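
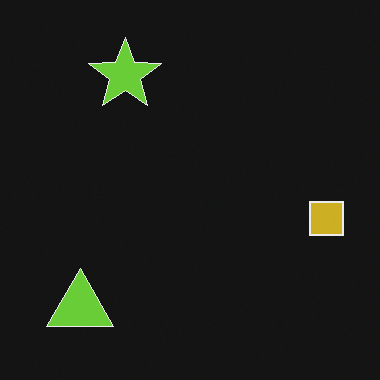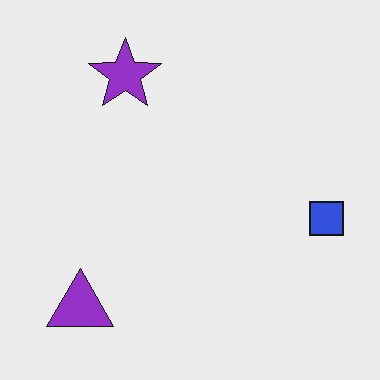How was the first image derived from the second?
The transformation is: color-inverted (negative).

The light background has become dark and every shape's color is its complement — a photographic negative.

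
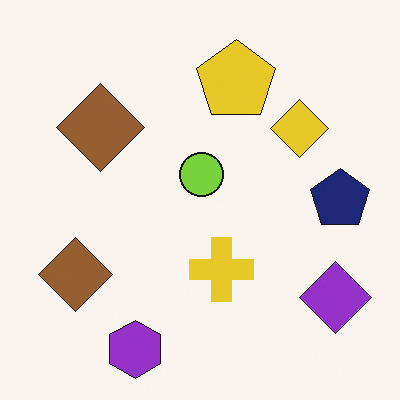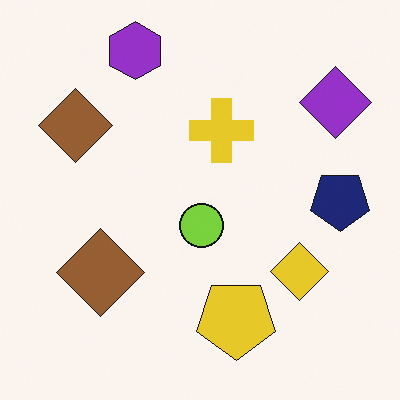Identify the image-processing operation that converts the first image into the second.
The transformation is: flipped vertically (top ↔ bottom).

The purple hexagon is in the bottom of the first image and the top of the second — shapes on opposite sides of the horizontal midline have swapped in a mirror flip.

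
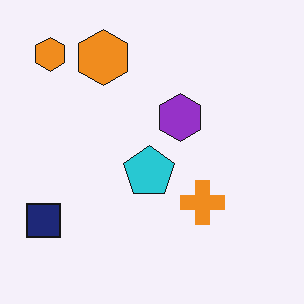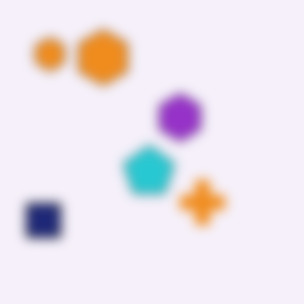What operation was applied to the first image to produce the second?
It was strongly gaussian-blurred.

Shape edges and outlines are uniformly softened across the whole image.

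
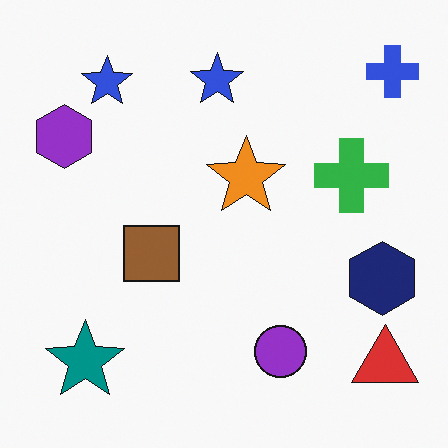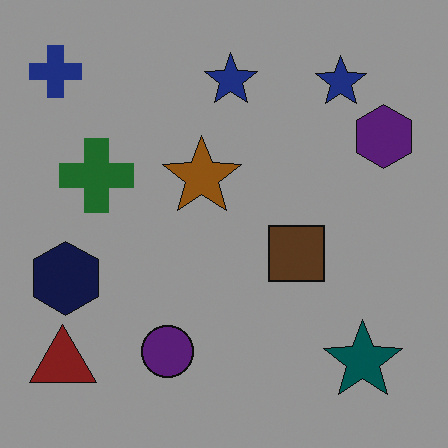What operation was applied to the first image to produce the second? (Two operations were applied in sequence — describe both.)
The second image is the first flipped horizontally (left ↔ right), then substantially darkened.

The blue cross is in the top-right of the first image and the top-left of the second — shapes on opposite sides of the vertical midline have swapped in a mirror flip. Every pixel — background and shapes alike — is uniformly darkened.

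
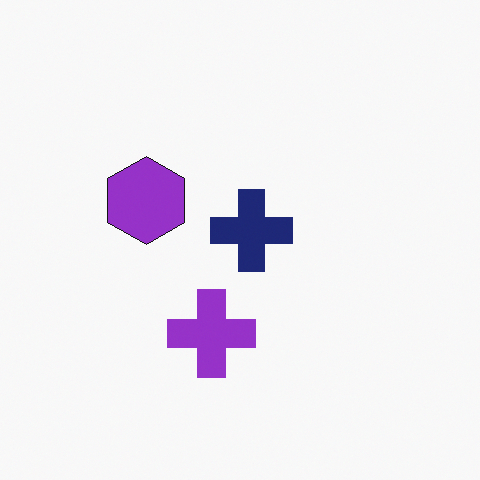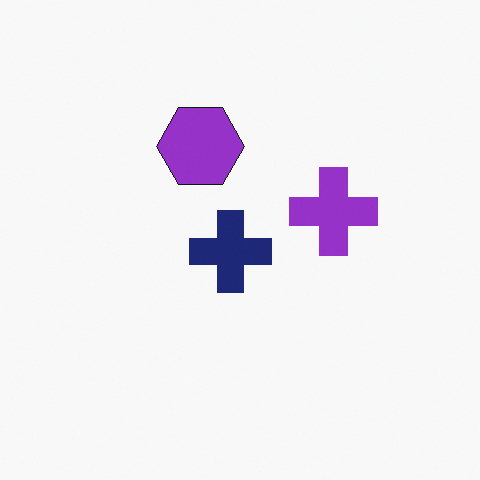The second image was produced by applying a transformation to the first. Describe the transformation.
The second image is the first transposed (reflected across the top-left ↔ bottom-right diagonal).

Shapes have swapped their row and column positions — what was in the top-right is now in the bottom-left — a diagonal reflection.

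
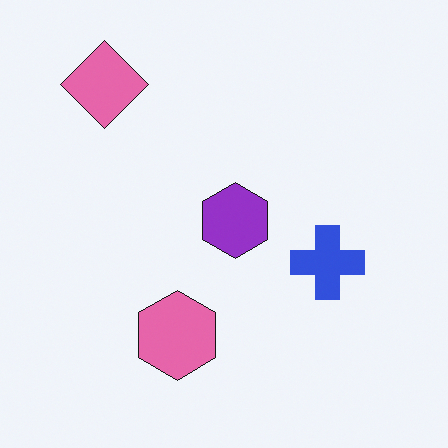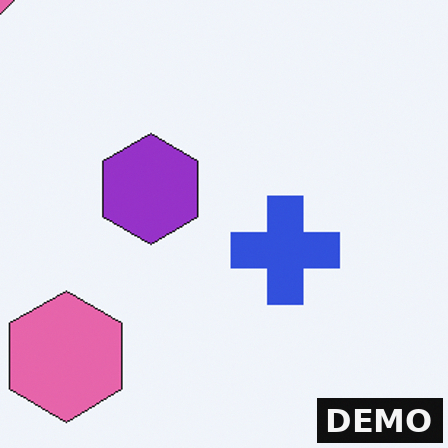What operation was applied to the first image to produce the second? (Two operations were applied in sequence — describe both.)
It was cropped to a modestly smaller region and rescaled, then watermarked with the text "DEMO" in the lower-right corner.

The visible shapes are larger and the field of view is narrower; shapes near the original edges may be partly or wholly outside the frame — a crop-and-rescale. A dark label reading "DEMO" appears in the lower-right corner.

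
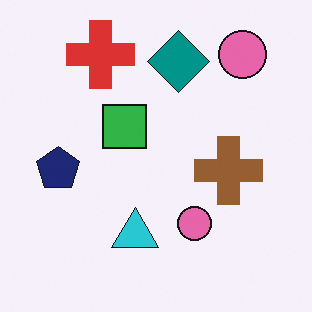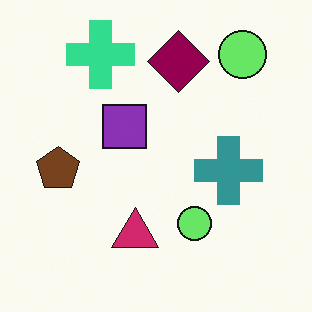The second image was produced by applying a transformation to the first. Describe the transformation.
It was hue-shifted by a moderate amount.

Every shape's color has rotated by the same amount around the hue wheel — a uniform hue shift.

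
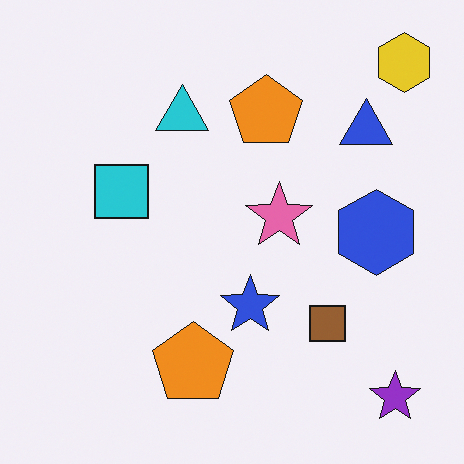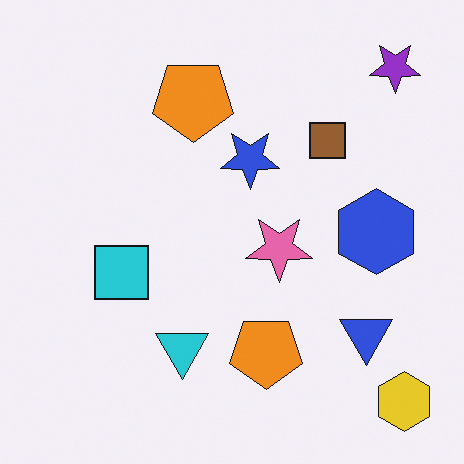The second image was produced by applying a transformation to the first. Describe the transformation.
Flipped vertically (top ↔ bottom).

The yellow hexagon is in the top-right of the first image and the bottom-right of the second — shapes on opposite sides of the horizontal midline have swapped in a mirror flip.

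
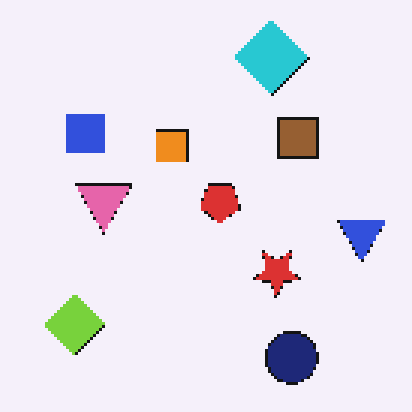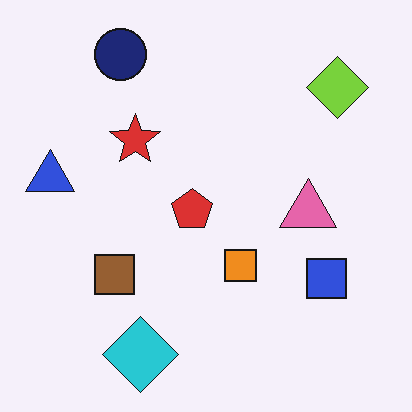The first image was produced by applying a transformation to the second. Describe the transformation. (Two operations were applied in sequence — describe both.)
Rotated 180°, then lightly pixelated (a mild mosaic effect).

The lime diamond sits in the top-right of the second image and the bottom-left of the first — consistent with a whole-image 180° rotation. Shapes are reduced to large square blocks; fine edges and outlines are lost — a downscale-then-upscale (mosaic) effect.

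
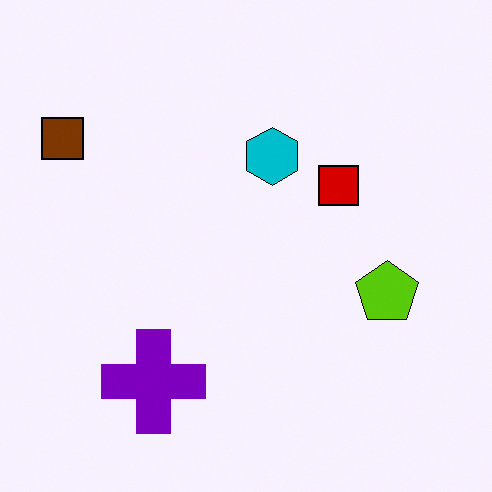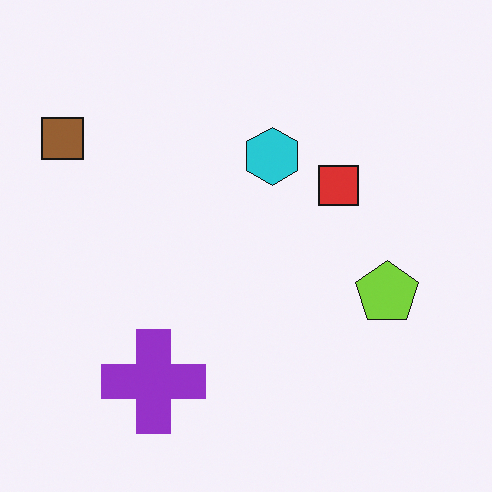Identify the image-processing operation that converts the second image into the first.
Given slightly increased contrast.

Tones are pushed away from mid-grey across the whole image — a global contrast change.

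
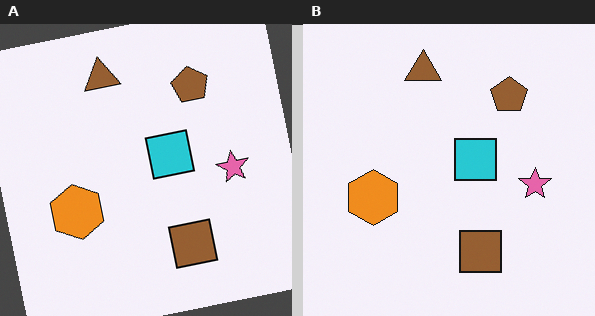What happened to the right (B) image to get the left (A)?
This is the original image rotated counter-clockwise by a few degrees.

Every shape is tilted by the same angle and the image corners show triangular fill wedges — a whole-image rotation by a non-right angle.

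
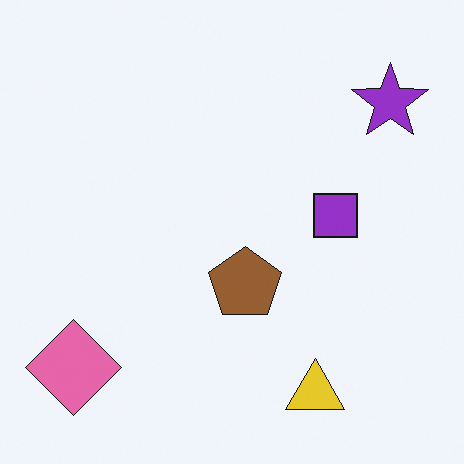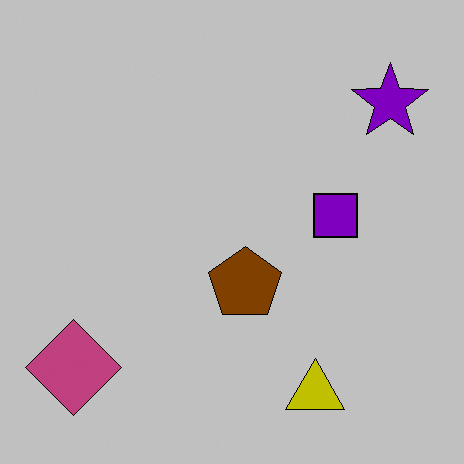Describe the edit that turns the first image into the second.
It was aggressively posterized.

Each flat color has snapped to a coarser quantized level — most visibly, the near-white background has dropped to a flat grey.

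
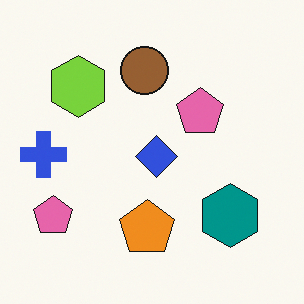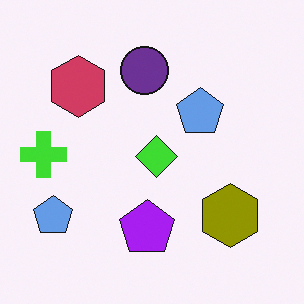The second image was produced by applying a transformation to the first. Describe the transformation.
Hue-shifted by a large amount.

Every shape's color has rotated by the same amount around the hue wheel — a uniform hue shift.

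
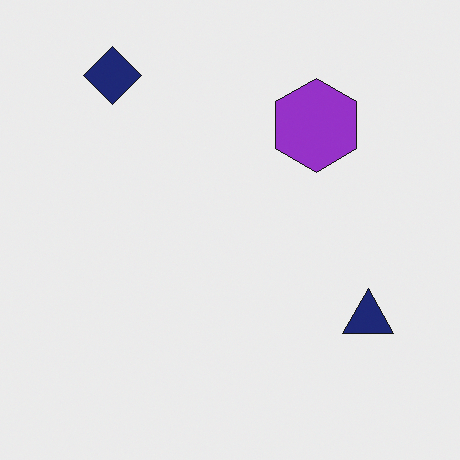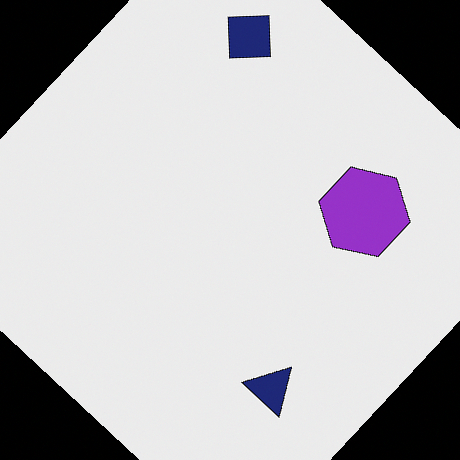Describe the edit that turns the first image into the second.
This is the original image rotated clockwise by a large amount — several tens of degrees.

Every shape is tilted by the same angle and the image corners show triangular fill wedges — a whole-image rotation by a non-right angle.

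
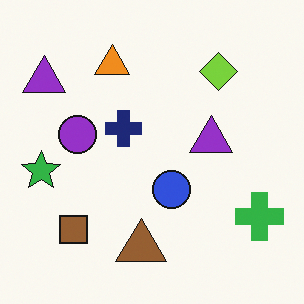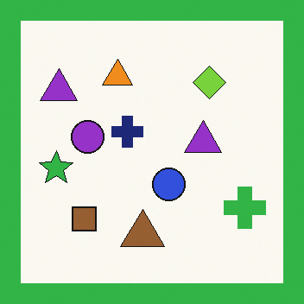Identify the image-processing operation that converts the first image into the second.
Framed with a green border.

A solid green frame runs around the edge of the second image, with the content slightly shrunk inside it.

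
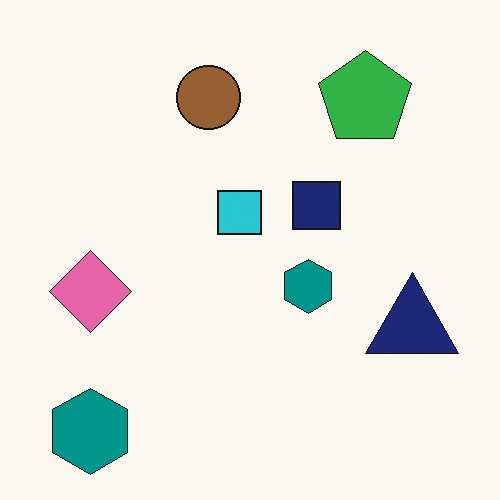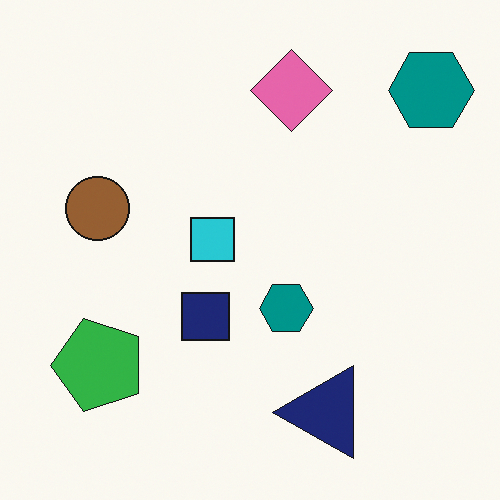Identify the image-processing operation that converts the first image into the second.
It was transposed (reflected across the top-left ↔ bottom-right diagonal).

Shapes have swapped their row and column positions — what was in the top-right is now in the bottom-left — a diagonal reflection.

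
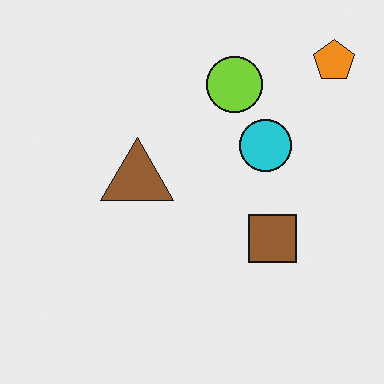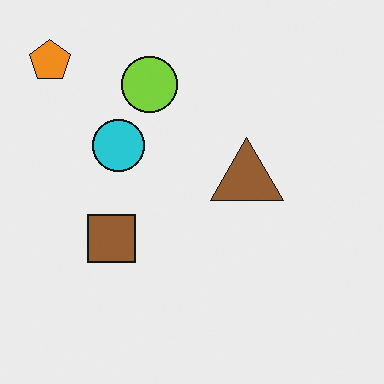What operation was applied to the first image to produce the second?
The image was flipped horizontally (left ↔ right).

The orange pentagon is in the top-right of the first image and the top-left of the second — shapes on opposite sides of the vertical midline have swapped in a mirror flip.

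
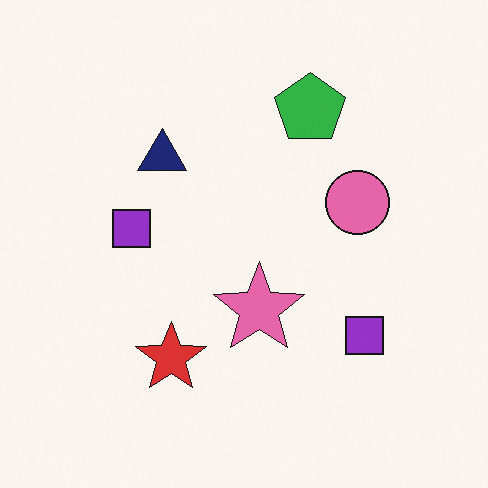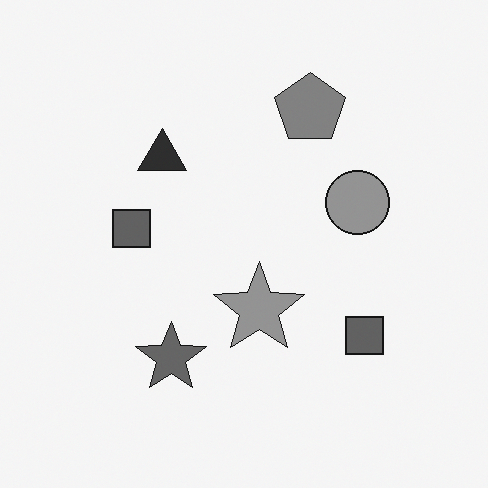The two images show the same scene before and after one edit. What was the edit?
It was converted to grayscale.

All color is removed — every shape is now a shade of grey.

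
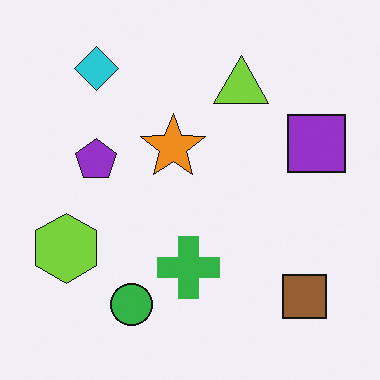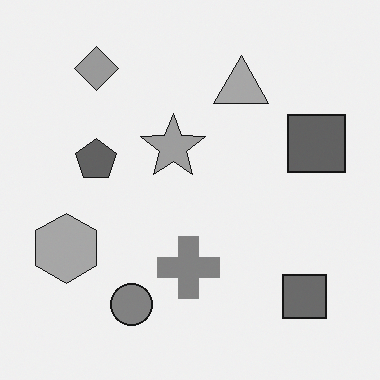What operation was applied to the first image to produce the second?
The transformation is: converted to grayscale.

All color is removed — every shape is now a shade of grey.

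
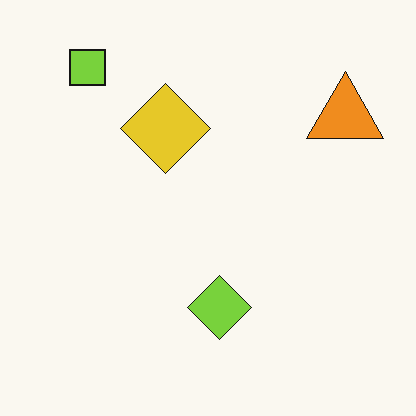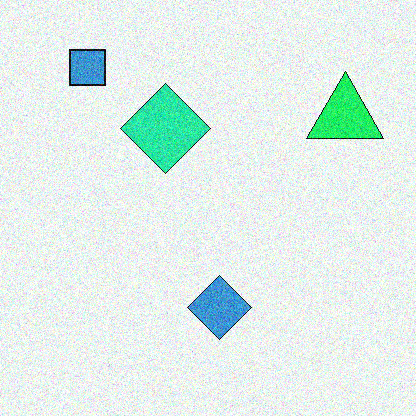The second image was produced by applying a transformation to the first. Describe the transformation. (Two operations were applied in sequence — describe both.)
The image was hue-shifted noticeably, then degraded with moderate additive noise.

Every shape's color has rotated by the same amount around the hue wheel — a uniform hue shift. Random speckle covers the whole image, including the flat background.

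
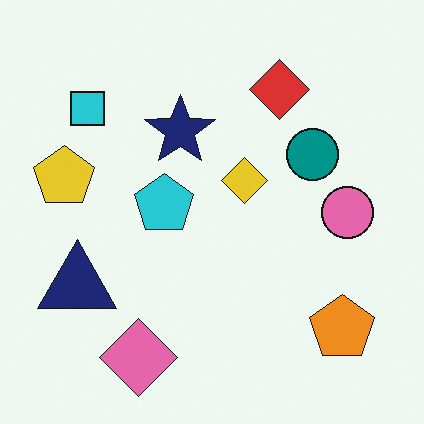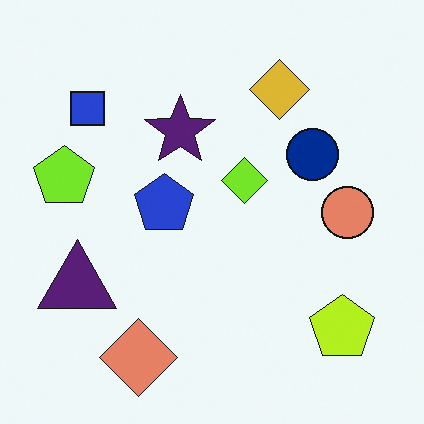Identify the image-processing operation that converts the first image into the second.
Hue-shifted by a small amount.

Every shape's color has rotated by the same amount around the hue wheel — a uniform hue shift.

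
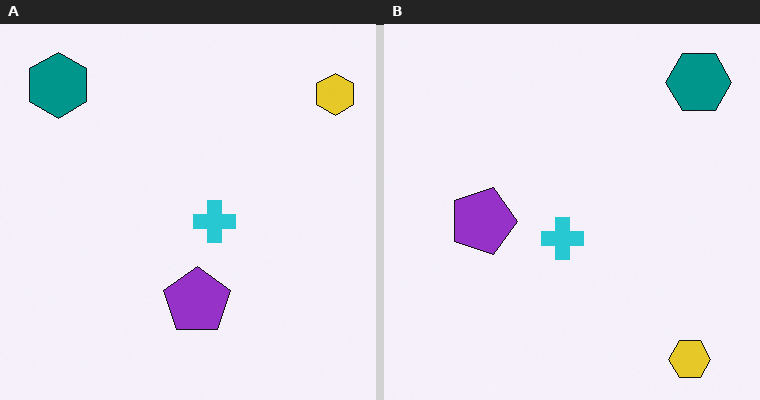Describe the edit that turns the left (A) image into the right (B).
This is the original image rotated 90° clockwise.

The yellow hexagon sits in the top-right of the left (A) image and the bottom-right of the right (B) — consistent with a whole-image 90° clockwise rotation.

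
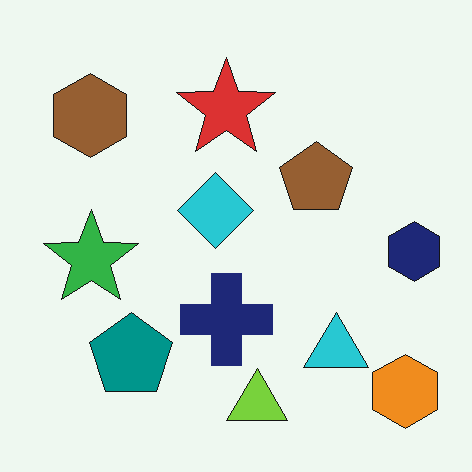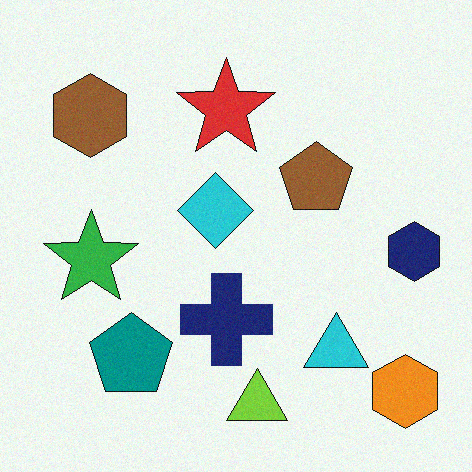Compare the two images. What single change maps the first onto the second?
The transformation is: degraded with light additive noise.

Random speckle covers the whole image, including the flat background.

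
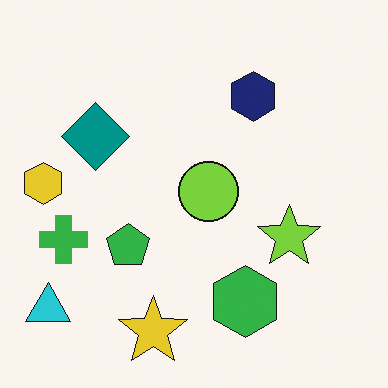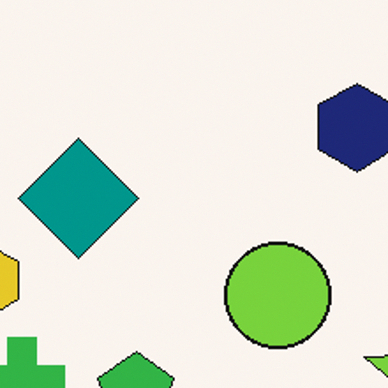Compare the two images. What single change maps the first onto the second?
It was cropped to a noticeably smaller region and rescaled.

The visible shapes are larger and the field of view is narrower; shapes near the original edges may be partly or wholly outside the frame — a crop-and-rescale.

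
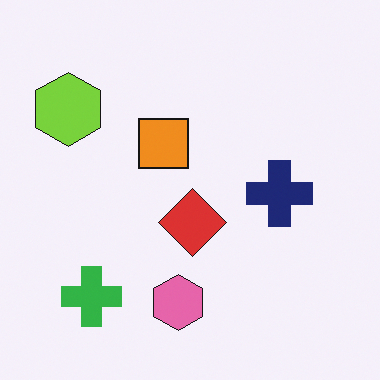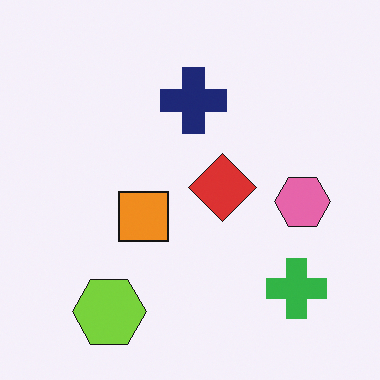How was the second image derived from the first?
Rotated 90° counter-clockwise.

The lime hexagon sits in the top-left of the first image and the bottom-left of the second — consistent with a whole-image 90° counter-clockwise rotation.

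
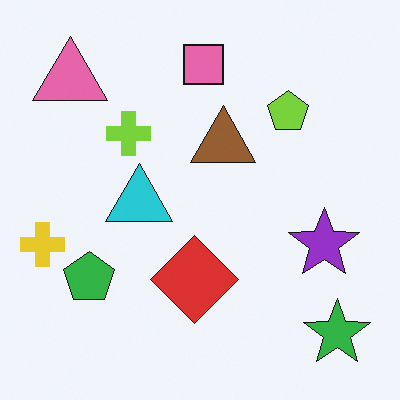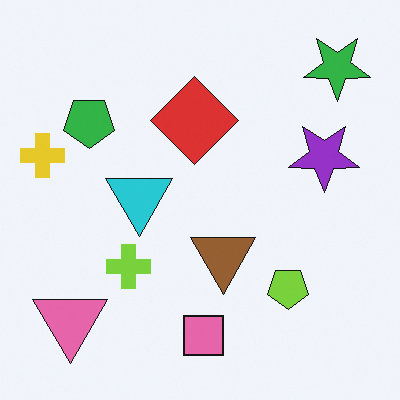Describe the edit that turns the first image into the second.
Flipped vertically (top ↔ bottom).

The pink square is in the top of the first image and the bottom of the second — shapes on opposite sides of the horizontal midline have swapped in a mirror flip.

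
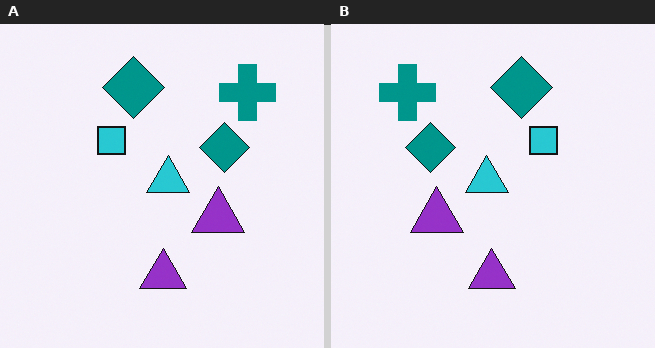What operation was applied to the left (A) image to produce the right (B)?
It was flipped horizontally (left ↔ right).

The teal cross is in the top-right of the left (A) image and the top-left of the right (B) — shapes on opposite sides of the vertical midline have swapped in a mirror flip.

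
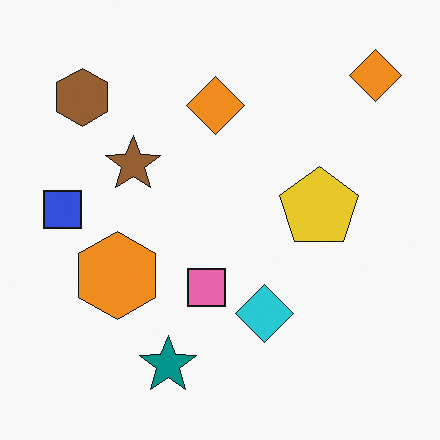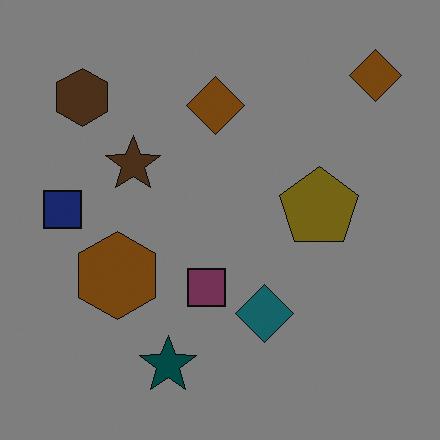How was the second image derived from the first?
The image was noticeably darkened.

Every pixel — background and shapes alike — is uniformly darkened.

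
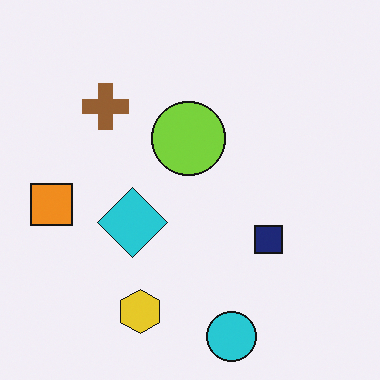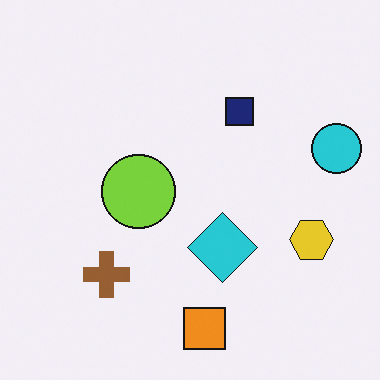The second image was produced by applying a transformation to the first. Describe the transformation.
Rotated 90° counter-clockwise.

The cyan circle sits in the bottom of the first image and the right of the second — consistent with a whole-image 90° counter-clockwise rotation.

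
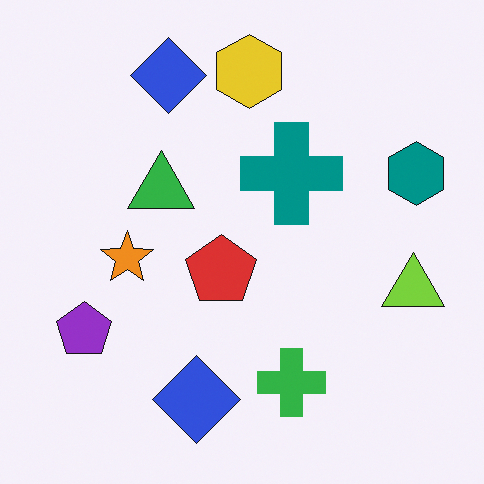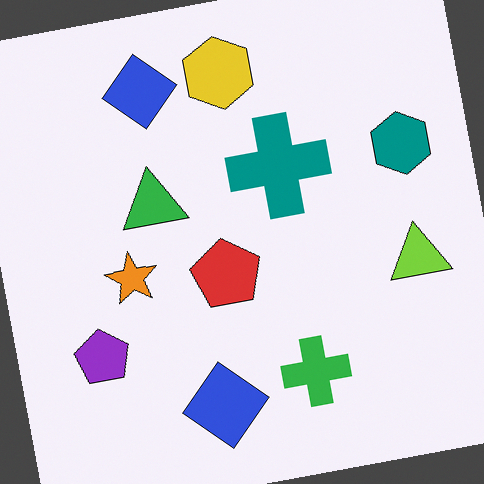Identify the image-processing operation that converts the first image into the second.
It was rotated counter-clockwise by a small amount.

Every shape is tilted by the same angle and the image corners show triangular fill wedges — a whole-image rotation by a non-right angle.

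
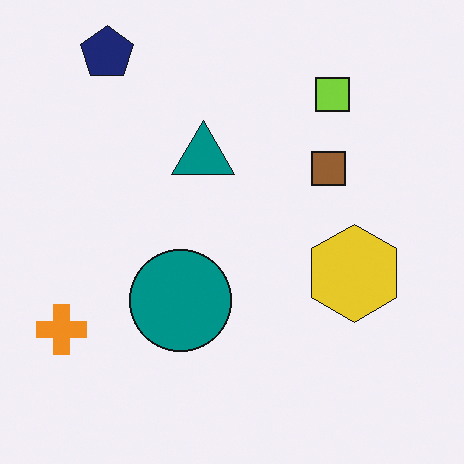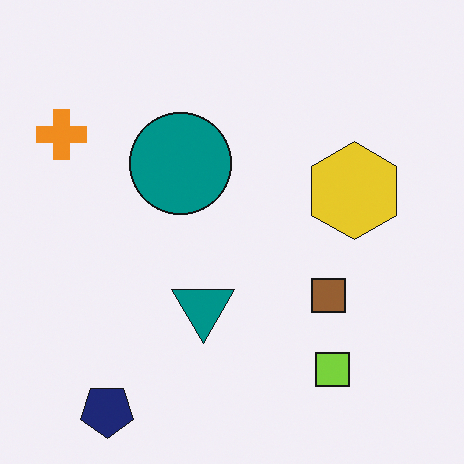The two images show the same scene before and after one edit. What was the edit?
This is the original image flipped vertically (top ↔ bottom).

The navy pentagon is in the top-left of the first image and the bottom-left of the second — shapes on opposite sides of the horizontal midline have swapped in a mirror flip.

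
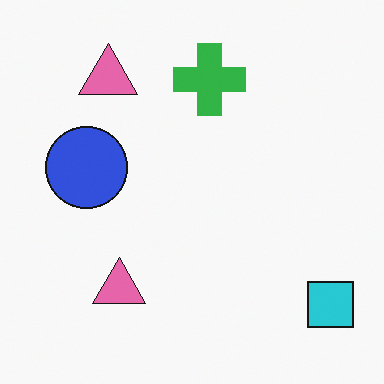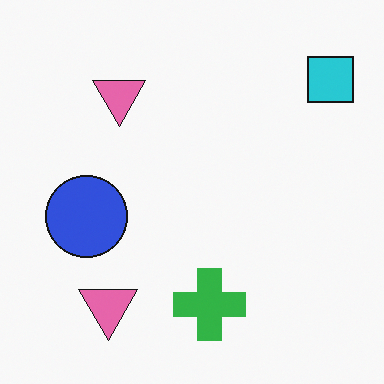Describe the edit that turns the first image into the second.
It was flipped vertically (top ↔ bottom).

The green cross is in the top of the first image and the bottom of the second — shapes on opposite sides of the horizontal midline have swapped in a mirror flip.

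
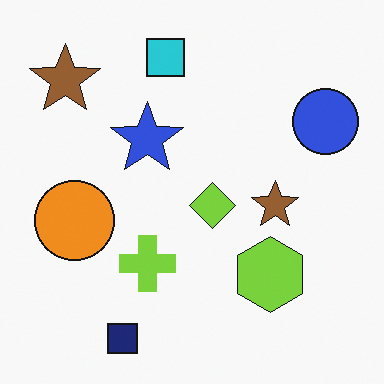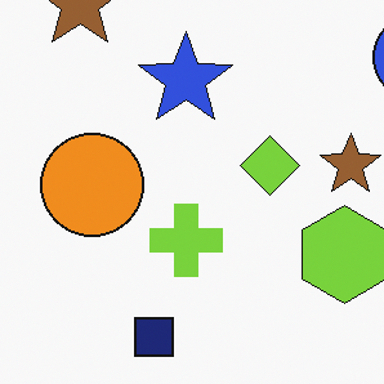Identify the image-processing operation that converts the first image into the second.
It was cropped to a modestly smaller region and rescaled.

The visible shapes are larger and the field of view is narrower; shapes near the original edges may be partly or wholly outside the frame — a crop-and-rescale.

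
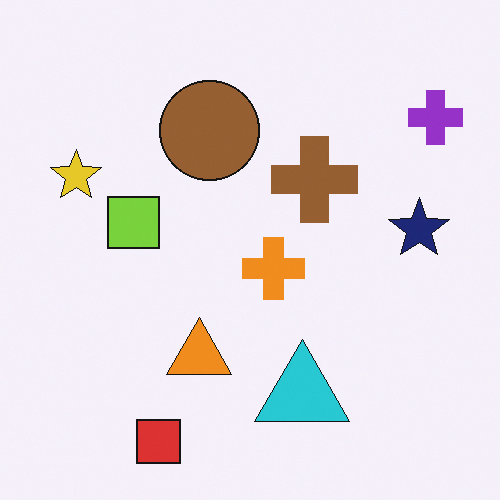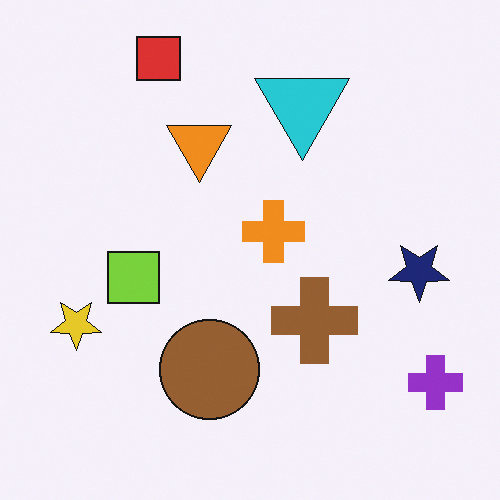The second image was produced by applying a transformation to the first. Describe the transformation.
The transformation is: flipped vertically (top ↔ bottom).

The red square is in the bottom-left of the first image and the top-left of the second — shapes on opposite sides of the horizontal midline have swapped in a mirror flip.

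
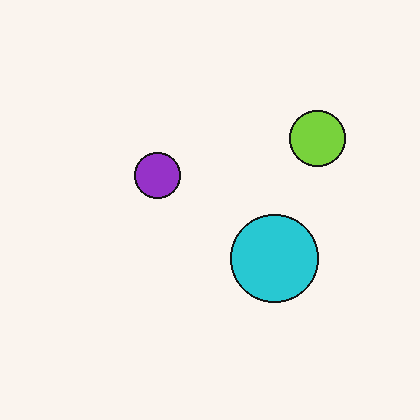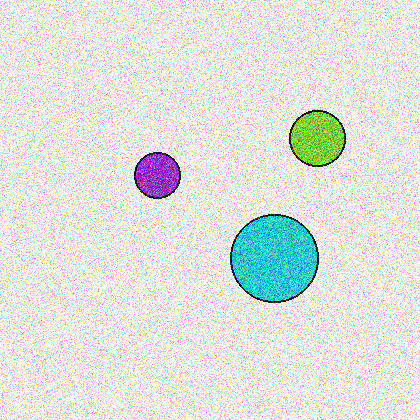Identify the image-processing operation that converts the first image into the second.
The image was degraded with strong gaussian noise.

Random speckle covers the whole image, including the flat background.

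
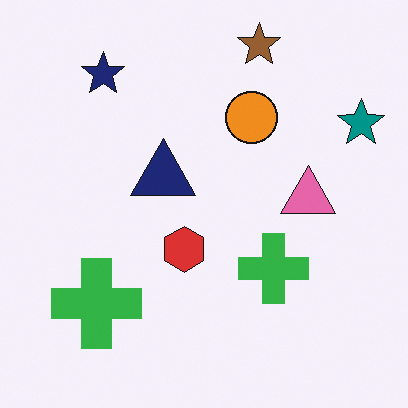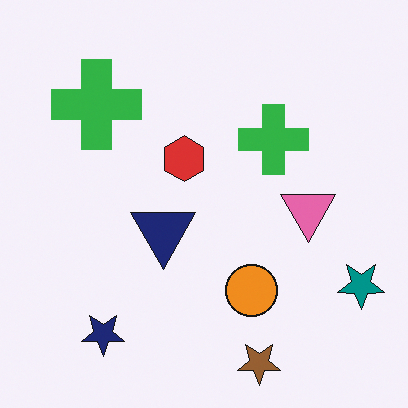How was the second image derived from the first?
The transformation is: flipped vertically (top ↔ bottom).

The brown star is in the top of the first image and the bottom of the second — shapes on opposite sides of the horizontal midline have swapped in a mirror flip.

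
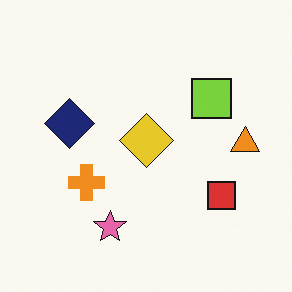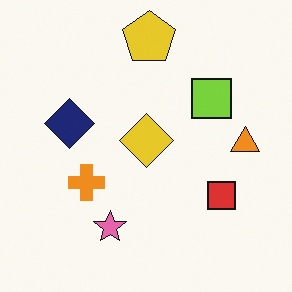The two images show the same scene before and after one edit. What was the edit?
It was overlaid with an additional yellow pentagon.

A yellow pentagon appears in the second image that is absent from the first.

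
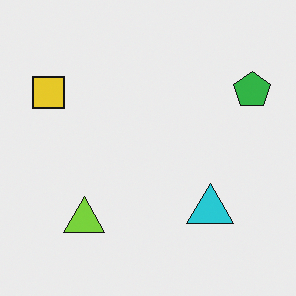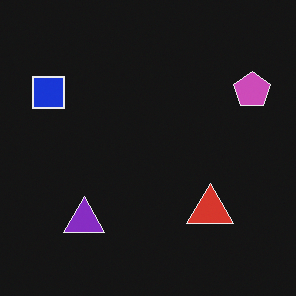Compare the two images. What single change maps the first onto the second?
It was color-inverted (negative).

The light background has become dark and every shape's color is its complement — a photographic negative.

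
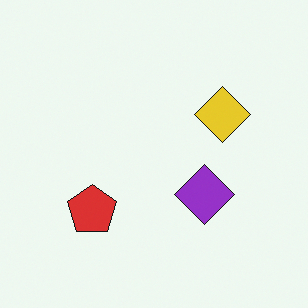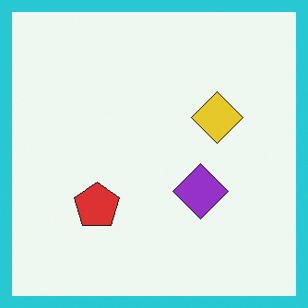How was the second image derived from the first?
The second image is the first framed with a cyan border.

A solid cyan frame runs around the edge of the second image, with the content slightly shrunk inside it.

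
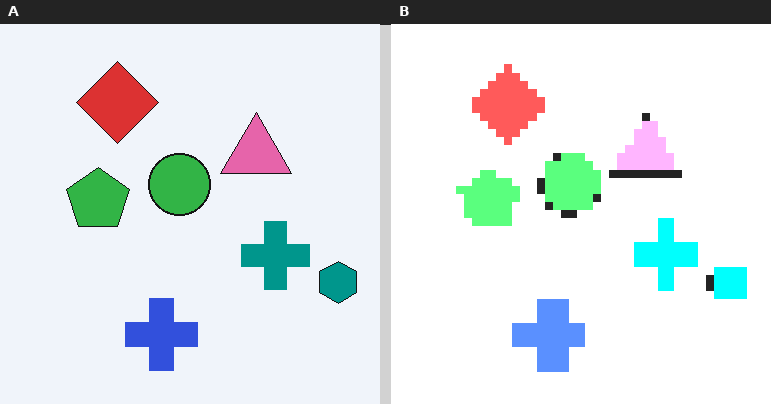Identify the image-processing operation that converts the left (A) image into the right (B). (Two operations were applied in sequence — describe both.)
The right (B) image is the left (A) moderately pixelated, then brightened a lot.

Shapes are reduced to large square blocks; fine edges and outlines are lost — a downscale-then-upscale (mosaic) effect. Every pixel — background and shapes alike — is uniformly brightened.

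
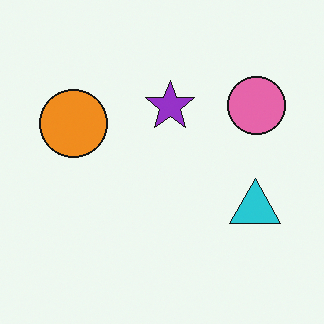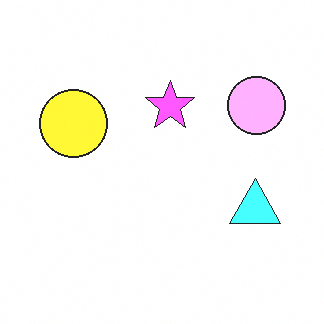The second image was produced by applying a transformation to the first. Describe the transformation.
The image was noticeably brightened.

Every pixel — background and shapes alike — is uniformly brightened.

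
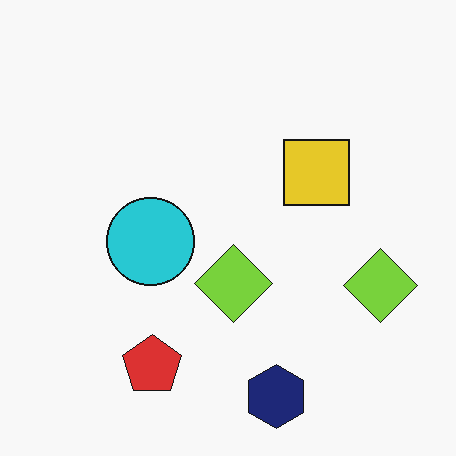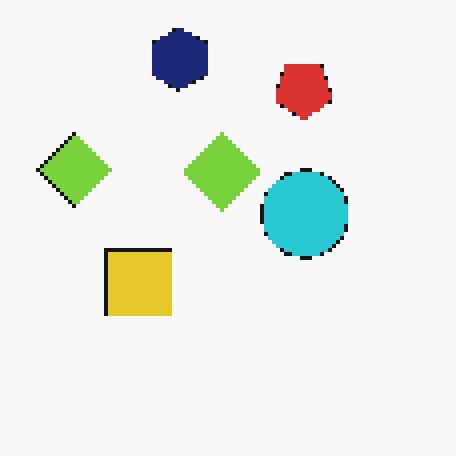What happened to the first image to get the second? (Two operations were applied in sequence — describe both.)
The image was rotated 180°, then mildly pixelated.

The navy hexagon sits in the bottom of the first image and the top of the second — consistent with a whole-image 180° rotation. Shapes are reduced to large square blocks; fine edges and outlines are lost — a downscale-then-upscale (mosaic) effect.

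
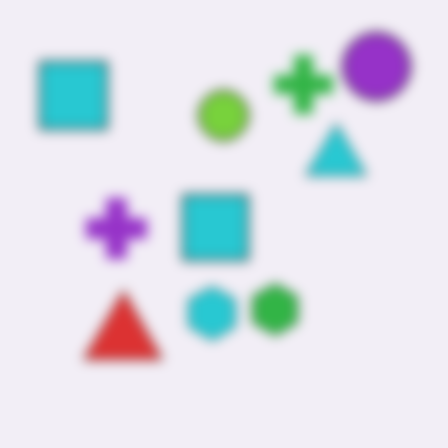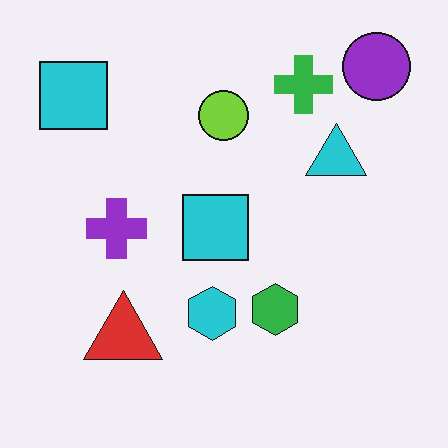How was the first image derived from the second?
The transformation is: strongly gaussian-blurred.

Shape edges and outlines are uniformly softened across the whole image.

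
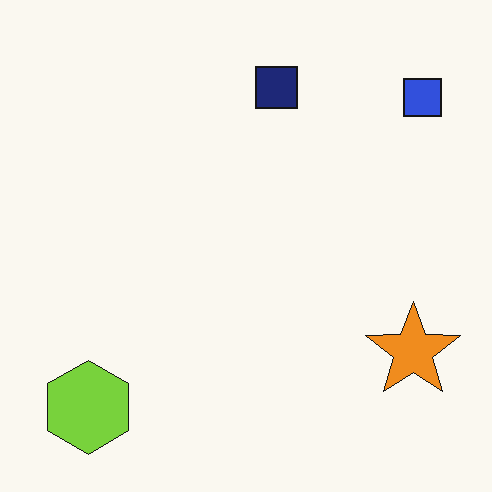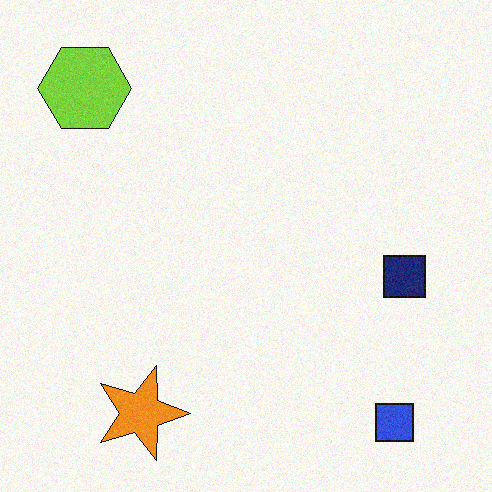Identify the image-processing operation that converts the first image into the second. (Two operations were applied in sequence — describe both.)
The second image is the first rotated 90° clockwise, then degraded with a light layer of grain.

The blue square sits in the top-right of the first image and the bottom-right of the second — consistent with a whole-image 90° clockwise rotation. Random speckle covers the whole image, including the flat background.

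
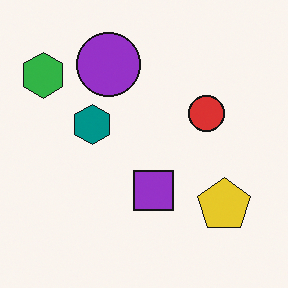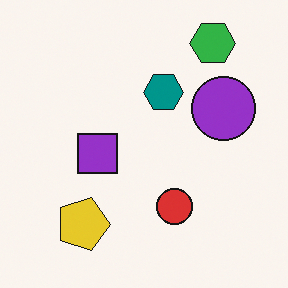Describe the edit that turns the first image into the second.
This is the original image rotated 90° clockwise.

The green hexagon sits in the top-left of the first image and the top-right of the second — consistent with a whole-image 90° clockwise rotation.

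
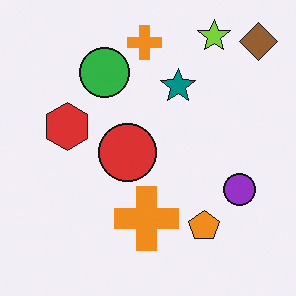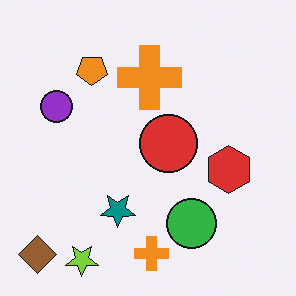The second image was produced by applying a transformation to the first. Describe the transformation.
This is the original image rotated 180°.

The brown diamond sits in the top-right of the first image and the bottom-left of the second — consistent with a whole-image 180° rotation.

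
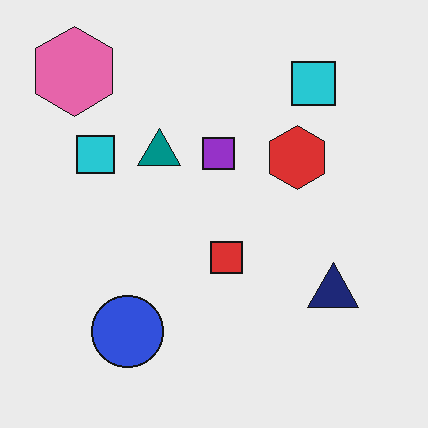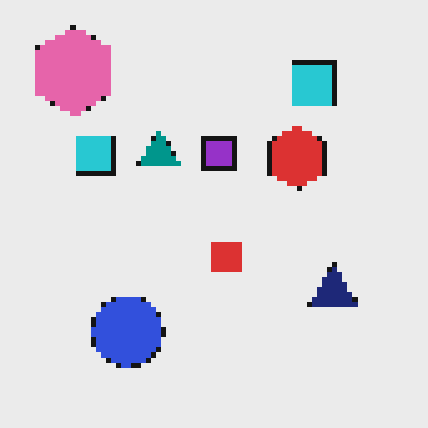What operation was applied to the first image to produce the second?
The image was mildly pixelated.

Shapes are reduced to large square blocks; fine edges and outlines are lost — a downscale-then-upscale (mosaic) effect.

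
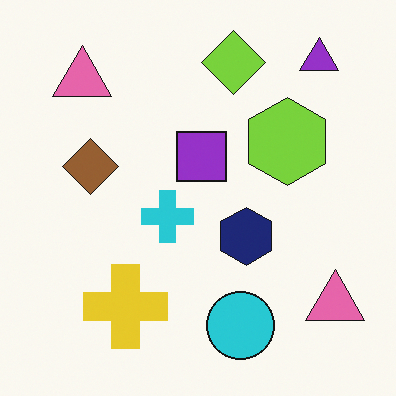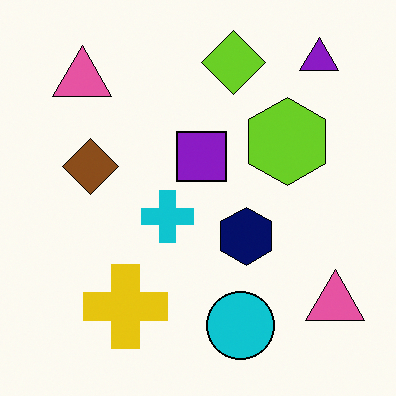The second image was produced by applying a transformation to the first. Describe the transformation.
The image was given slightly increased contrast.

Tones are pushed away from mid-grey across the whole image — a global contrast change.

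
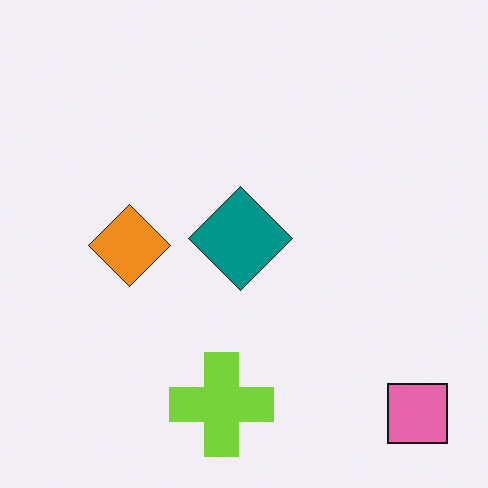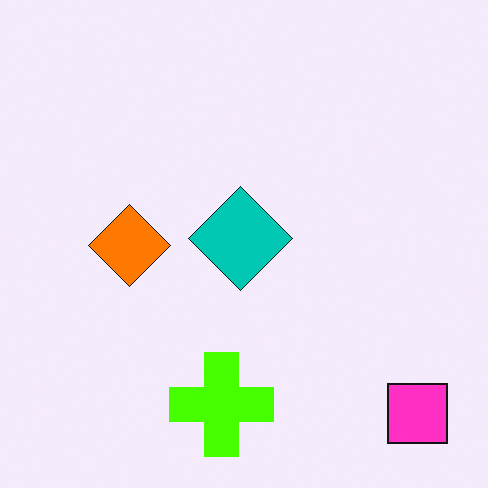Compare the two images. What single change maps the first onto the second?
Heavily oversaturated.

All colors are more vivid — a global saturation change.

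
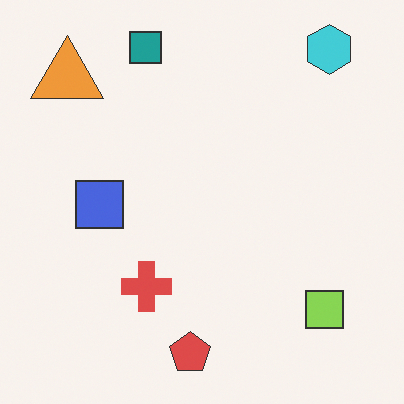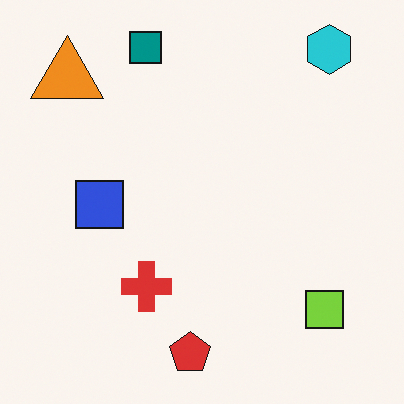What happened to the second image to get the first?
This is the original image given slightly reduced contrast.

Tones are pushed toward mid-grey across the whole image — a global contrast change.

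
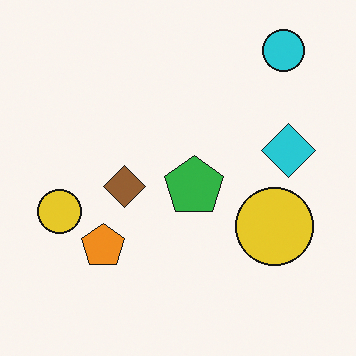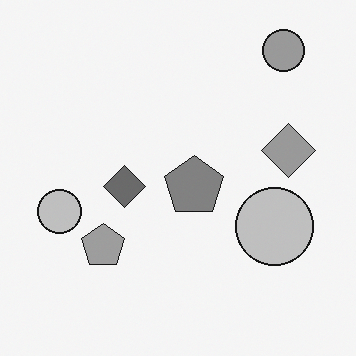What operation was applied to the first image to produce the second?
The second image is the first converted to grayscale.

All color is removed — every shape is now a shade of grey.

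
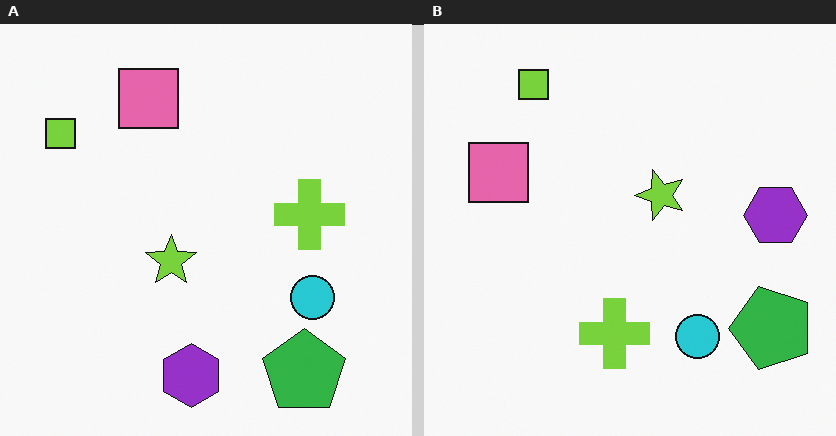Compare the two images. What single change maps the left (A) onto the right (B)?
It was transposed (reflected across the top-left ↔ bottom-right diagonal).

Shapes have swapped their row and column positions — what was in the top-right is now in the bottom-left — a diagonal reflection.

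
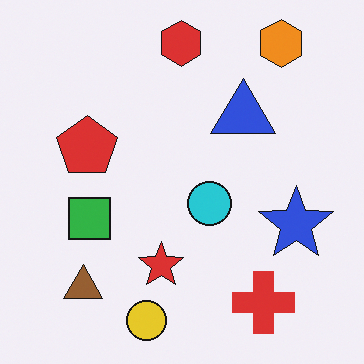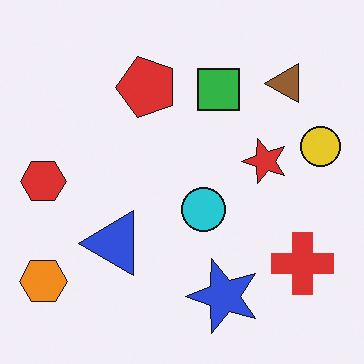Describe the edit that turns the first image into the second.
It was transposed (reflected across the top-left ↔ bottom-right diagonal).

Shapes have swapped their row and column positions — what was in the top-right is now in the bottom-left — a diagonal reflection.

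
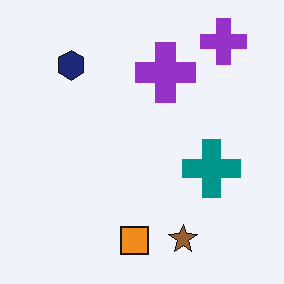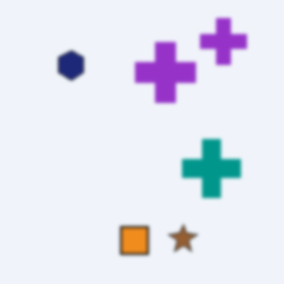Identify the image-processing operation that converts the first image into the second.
The transformation is: given a subtle gaussian blur.

Shape edges and outlines are uniformly softened across the whole image.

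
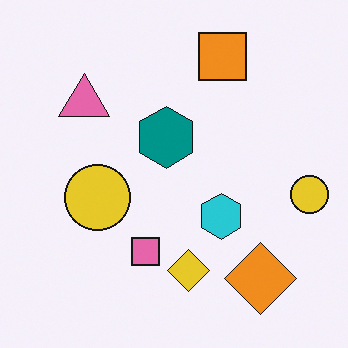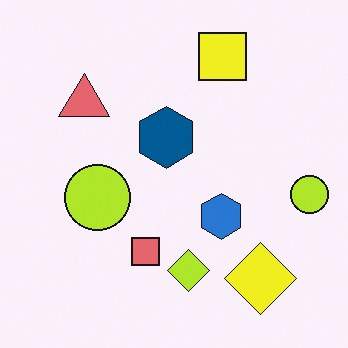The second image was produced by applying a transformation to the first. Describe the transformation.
The image was hue-shifted by a small amount.

Every shape's color has rotated by the same amount around the hue wheel — a uniform hue shift.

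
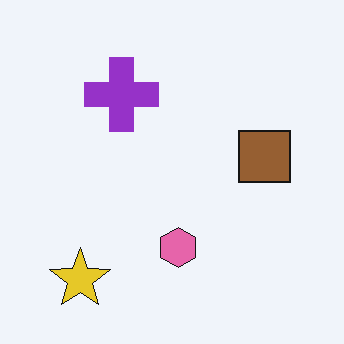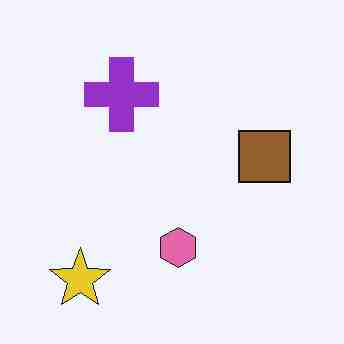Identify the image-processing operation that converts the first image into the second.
The image was degraded with heavy JPEG compression.

Blocky 8×8 compression artifacts appear around shape edges and the flat background shows ringing — characteristic JPEG degradation.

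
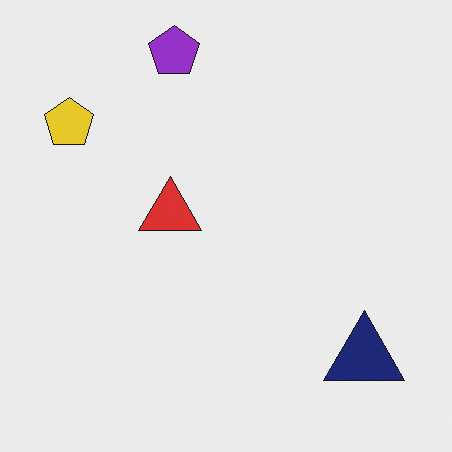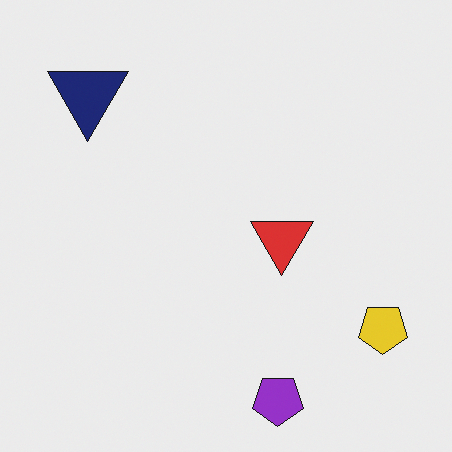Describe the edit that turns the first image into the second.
The second image is the first rotated 180°.

The navy triangle sits in the bottom-right of the first image and the top-left of the second — consistent with a whole-image 180° rotation.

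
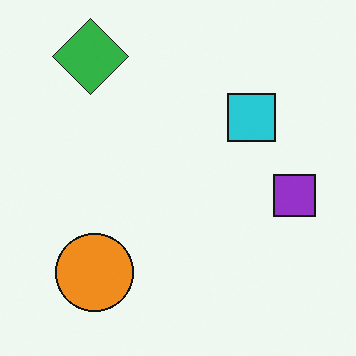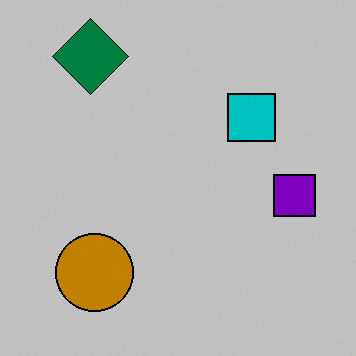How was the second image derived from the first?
The image was heavily posterized to just a handful of flat colors.

Each flat color has snapped to a coarser quantized level — most visibly, the near-white background has dropped to a flat grey.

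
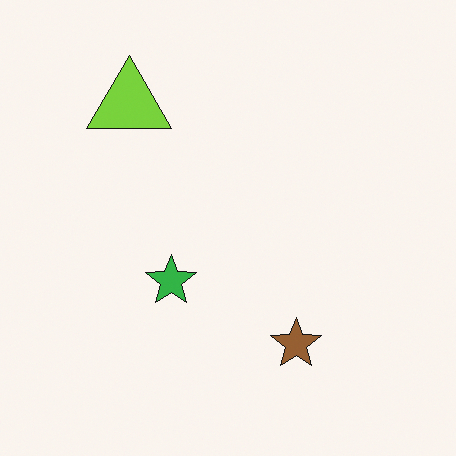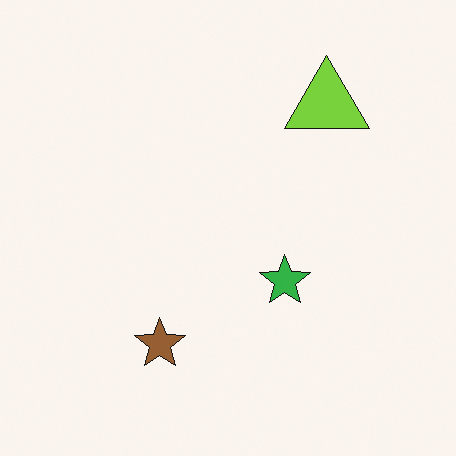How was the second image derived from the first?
The image was flipped horizontally (left ↔ right).

The lime triangle is in the top-left of the first image and the top-right of the second — shapes on opposite sides of the vertical midline have swapped in a mirror flip.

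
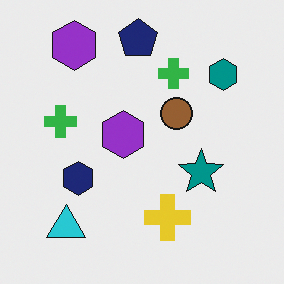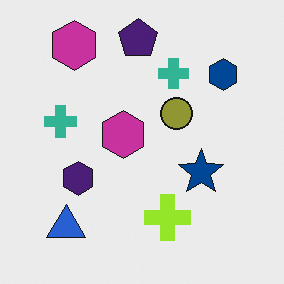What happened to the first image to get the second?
The transformation is: hue-shifted slightly.

Every shape's color has rotated by the same amount around the hue wheel — a uniform hue shift.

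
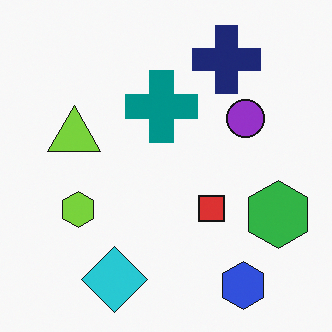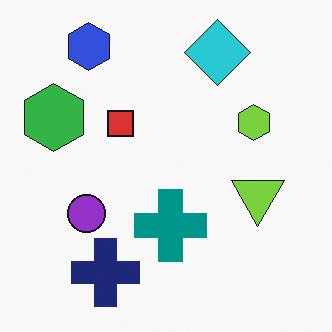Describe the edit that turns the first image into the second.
The image was rotated 180°.

The blue hexagon sits in the bottom-right of the first image and the top-left of the second — consistent with a whole-image 180° rotation.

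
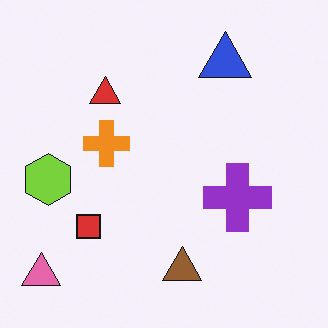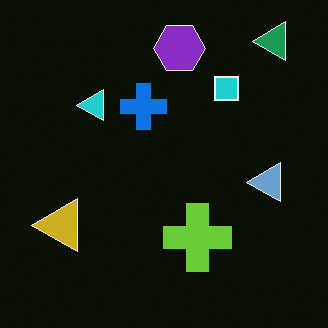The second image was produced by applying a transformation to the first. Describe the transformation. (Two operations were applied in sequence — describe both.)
The transformation is: color-inverted (negative), then transposed (reflected across the top-left ↔ bottom-right diagonal).

The light background has become dark and every shape's color is its complement — a photographic negative. Shapes have swapped their row and column positions — what was in the top-right is now in the bottom-left — a diagonal reflection.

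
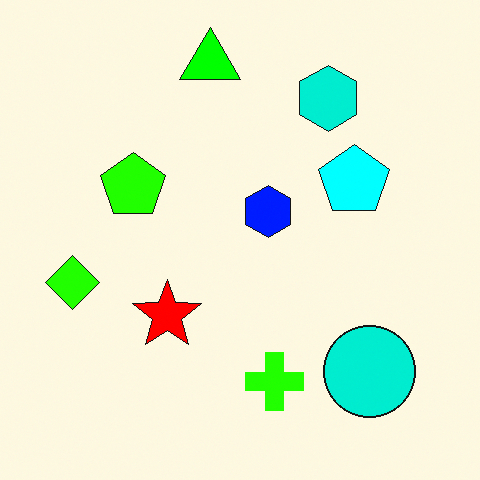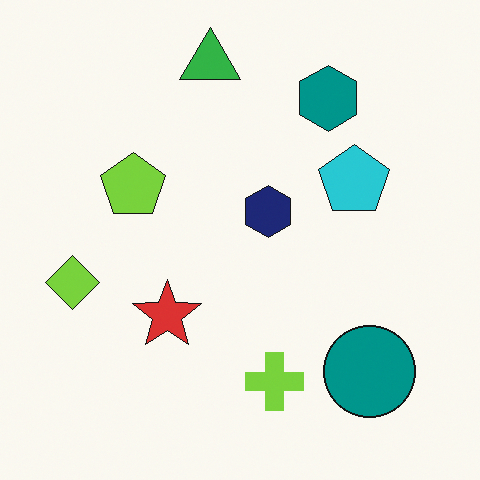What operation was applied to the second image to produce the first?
The image was made much more vivid (saturation change).

All colors are more vivid — a global saturation change.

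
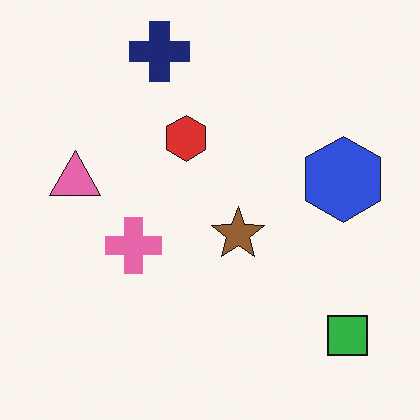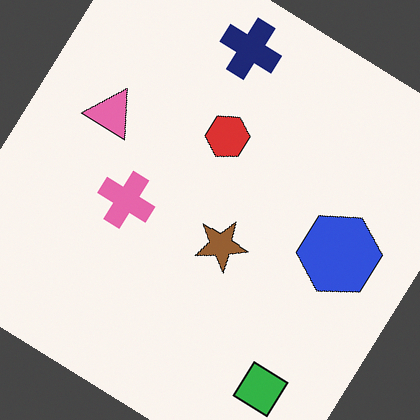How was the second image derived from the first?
Rotated clockwise by a large amount — several tens of degrees.

Every shape is tilted by the same angle and the image corners show triangular fill wedges — a whole-image rotation by a non-right angle.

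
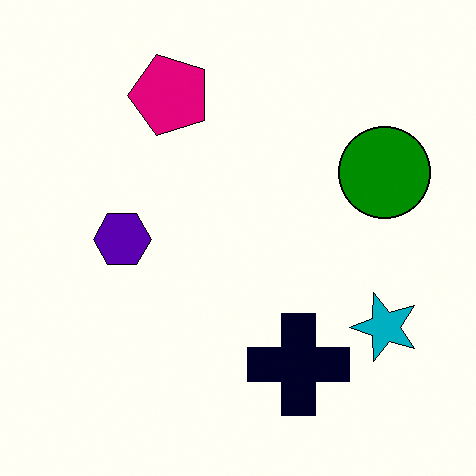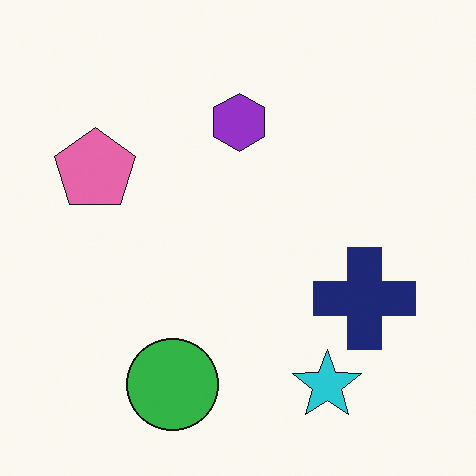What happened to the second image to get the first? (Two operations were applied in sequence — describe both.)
It was transposed (reflected across the top-left ↔ bottom-right diagonal), then given much higher contrast.

Shapes have swapped their row and column positions — what was in the top-right is now in the bottom-left — a diagonal reflection. Tones are pushed away from mid-grey across the whole image — a global contrast change.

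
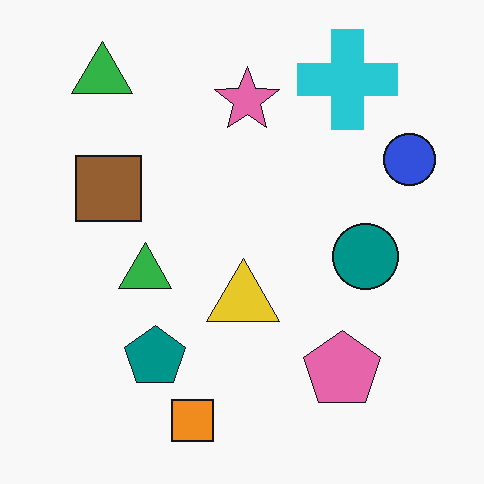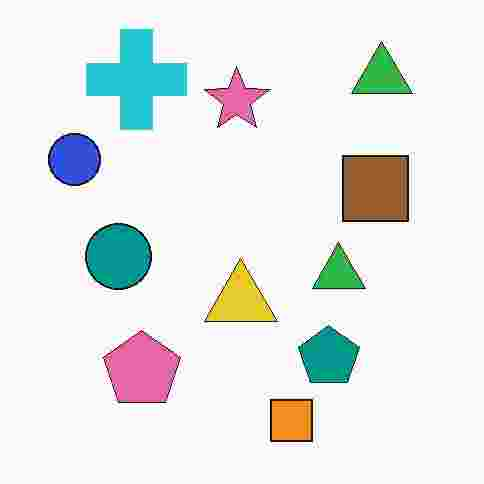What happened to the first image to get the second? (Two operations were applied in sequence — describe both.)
The second image is the first flipped horizontally (left ↔ right), then degraded with heavy JPEG compression.

The blue circle is in the top-right of the first image and the top-left of the second — shapes on opposite sides of the vertical midline have swapped in a mirror flip. Blocky 8×8 compression artifacts appear around shape edges and the flat background shows ringing — characteristic JPEG degradation.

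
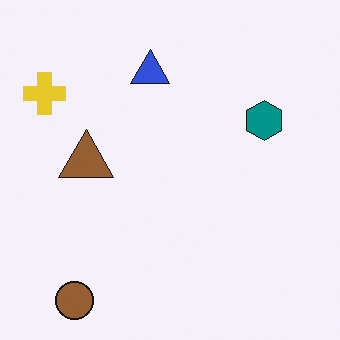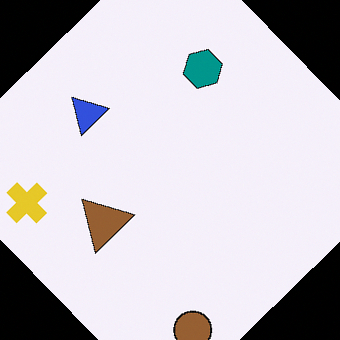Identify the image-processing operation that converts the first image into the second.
This is the original image rotated counter-clockwise by a large amount — several tens of degrees.

Every shape is tilted by the same angle and the image corners show triangular fill wedges — a whole-image rotation by a non-right angle.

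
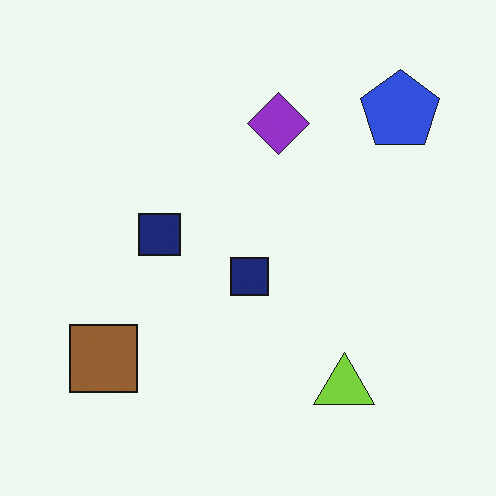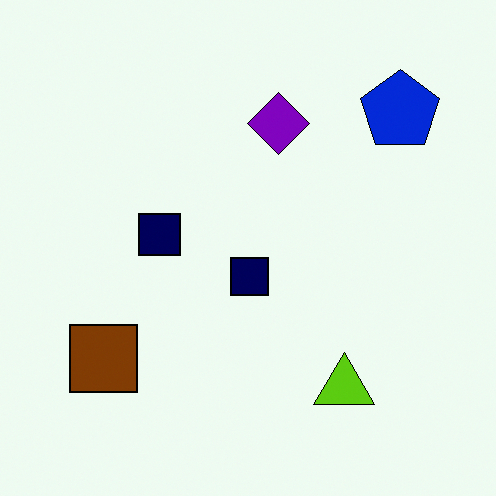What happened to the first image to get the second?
It was given slightly increased contrast.

Tones are pushed away from mid-grey across the whole image — a global contrast change.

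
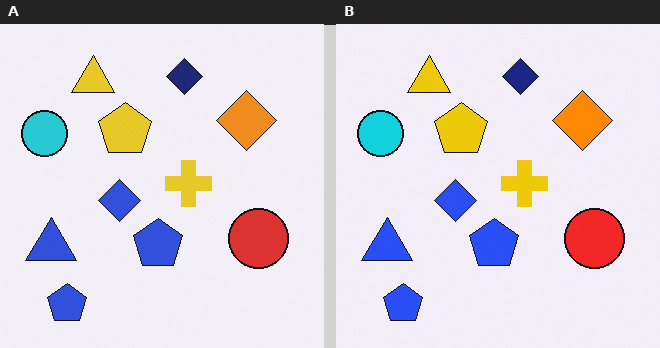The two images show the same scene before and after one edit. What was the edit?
It was slightly oversaturated.

All colors are more vivid — a global saturation change.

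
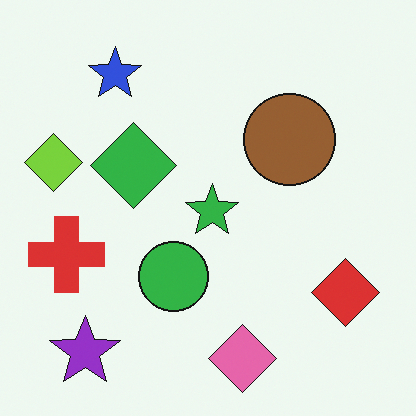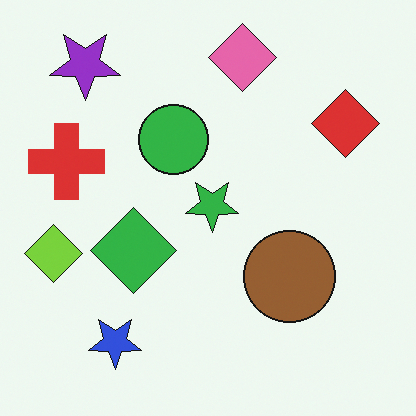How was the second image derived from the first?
The second image is the first flipped vertically (top ↔ bottom).

The pink diamond is in the bottom of the first image and the top of the second — shapes on opposite sides of the horizontal midline have swapped in a mirror flip.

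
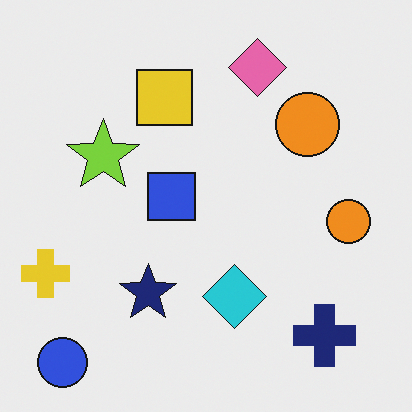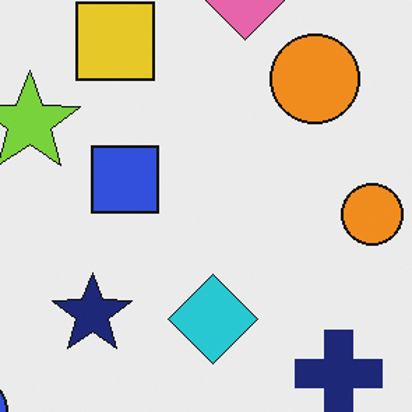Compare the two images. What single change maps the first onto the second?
The transformation is: cropped to a modestly smaller region and rescaled.

The visible shapes are larger and the field of view is narrower; shapes near the original edges may be partly or wholly outside the frame — a crop-and-rescale.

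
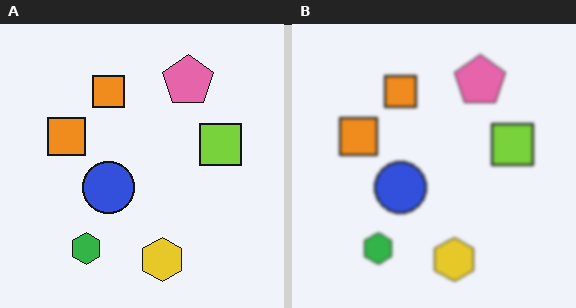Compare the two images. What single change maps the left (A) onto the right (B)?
The transformation is: given a subtle gaussian blur.

Shape edges and outlines are uniformly softened across the whole image.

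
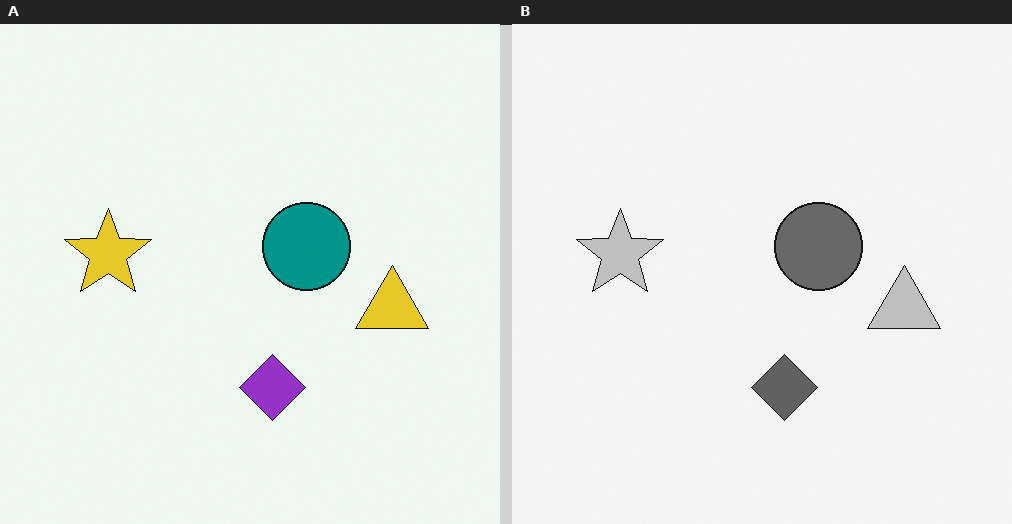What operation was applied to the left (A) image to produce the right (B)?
The image was converted to grayscale.

All color is removed — every shape is now a shade of grey.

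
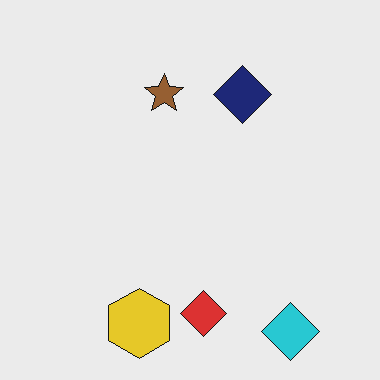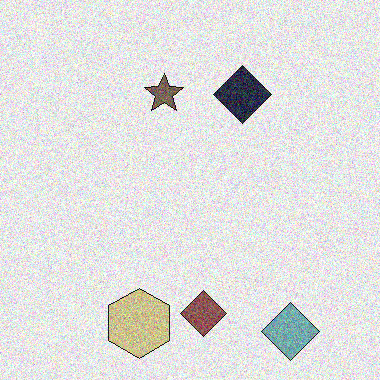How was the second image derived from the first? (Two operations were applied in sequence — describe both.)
The image was made much more muted (saturation change), then degraded with visible gaussian noise.

All colors are more muted and greyish — a global saturation change. Random speckle covers the whole image, including the flat background.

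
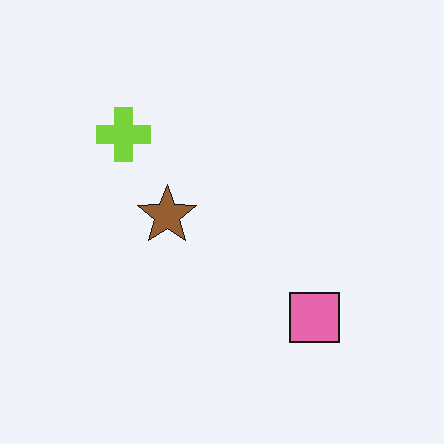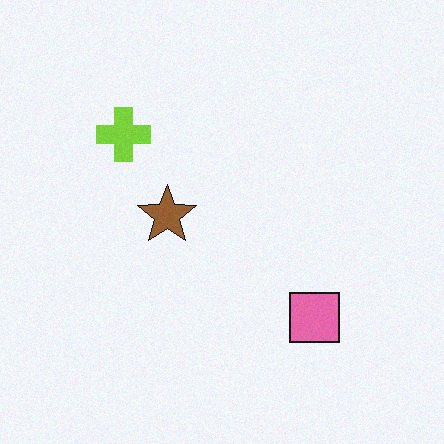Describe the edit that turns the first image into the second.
It was degraded with subtle gaussian noise.

Random speckle covers the whole image, including the flat background.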